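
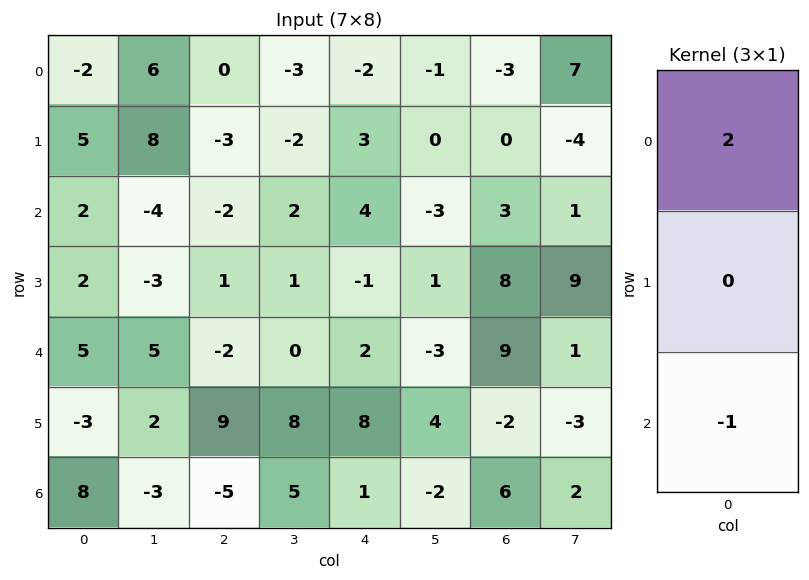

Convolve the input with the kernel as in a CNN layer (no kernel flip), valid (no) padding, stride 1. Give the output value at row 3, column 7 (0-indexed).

The receptive field on the input at this output position is [9 / 1 / -3]. Elementwise product with the kernel and sum: 9·2 + -3·-1.

21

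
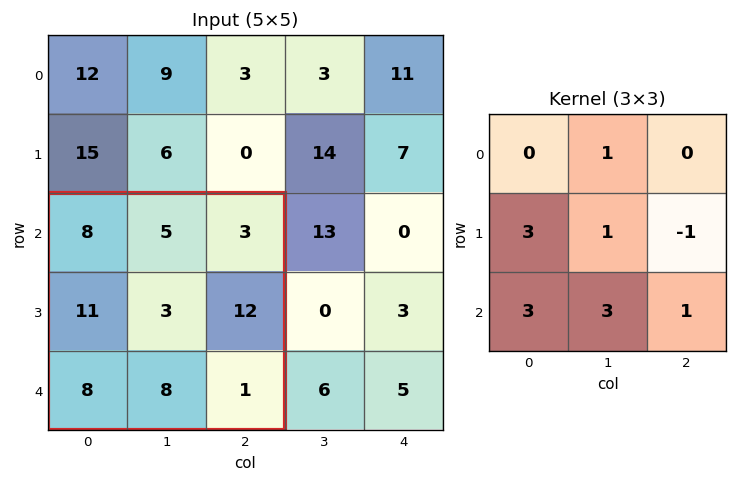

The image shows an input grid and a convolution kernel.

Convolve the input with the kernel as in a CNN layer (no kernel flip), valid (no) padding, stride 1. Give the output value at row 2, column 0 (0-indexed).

The receptive field on the input at this output position is [8 5 3 / 11 3 12 / 8 8 1]. Elementwise product with the kernel and sum: 5·1 + 11·3 + 3·1 + 12·-1 + 8·3 + 8·3 + 1·1.

78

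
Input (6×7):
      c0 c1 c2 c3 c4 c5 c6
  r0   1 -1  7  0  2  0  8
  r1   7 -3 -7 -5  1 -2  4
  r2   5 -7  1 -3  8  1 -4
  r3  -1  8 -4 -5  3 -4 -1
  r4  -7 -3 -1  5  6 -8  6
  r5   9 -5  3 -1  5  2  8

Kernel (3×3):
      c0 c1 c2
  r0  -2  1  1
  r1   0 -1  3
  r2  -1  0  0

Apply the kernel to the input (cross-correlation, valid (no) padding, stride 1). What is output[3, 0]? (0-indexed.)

The receptive field on the input at this output position is [-1 8 -4 / -7 -3 -1 / 9 -5 3]. Elementwise product with the kernel and sum: -1·-2 + 8·1 + -4·1 + -3·-1 + -1·3 + 9·-1.

-3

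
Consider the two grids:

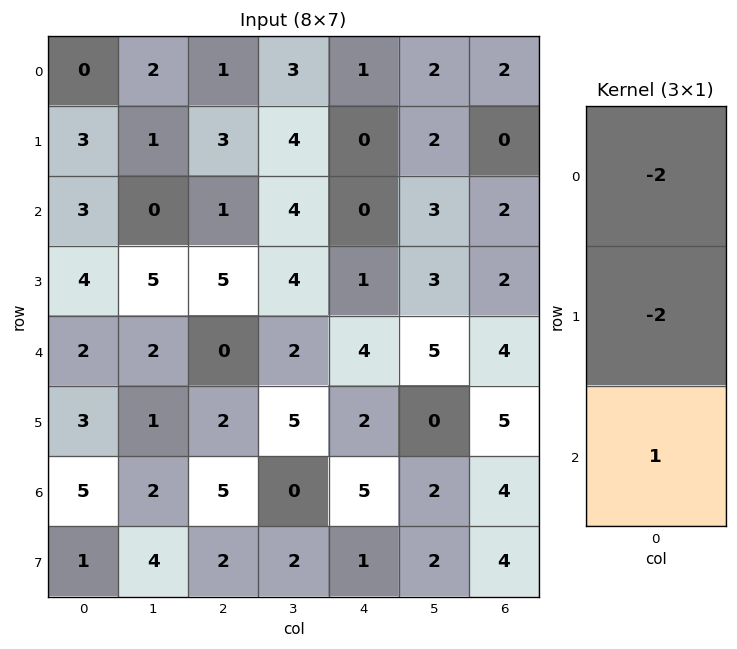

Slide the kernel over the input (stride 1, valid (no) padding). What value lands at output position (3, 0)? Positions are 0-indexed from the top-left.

The receptive field on the input at this output position is [4 / 2 / 3]. Elementwise product with the kernel and sum: 4·-2 + 2·-2 + 3·1.

-9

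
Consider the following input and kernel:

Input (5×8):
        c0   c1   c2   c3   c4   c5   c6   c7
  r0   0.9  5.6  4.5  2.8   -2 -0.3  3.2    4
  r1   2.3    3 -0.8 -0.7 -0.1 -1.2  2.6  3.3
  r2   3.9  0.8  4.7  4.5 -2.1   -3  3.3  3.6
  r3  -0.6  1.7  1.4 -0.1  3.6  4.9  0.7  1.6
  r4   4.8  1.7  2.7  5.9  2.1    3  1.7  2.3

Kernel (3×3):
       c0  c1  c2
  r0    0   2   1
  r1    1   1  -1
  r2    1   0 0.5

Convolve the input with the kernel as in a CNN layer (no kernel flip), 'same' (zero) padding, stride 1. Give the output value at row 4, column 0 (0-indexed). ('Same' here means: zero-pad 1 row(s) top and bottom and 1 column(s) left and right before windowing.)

The receptive field on the zero-padded input at this output position is [0 -0.6 1.7 / 0 4.8 1.7 / 0 0 0]. Elementwise product with the kernel and sum: -0.6·2 + 1.7·1 + 0·1 + 4.8·1 + 1.7·-1 + 0·1 + 0·0.5.

3.6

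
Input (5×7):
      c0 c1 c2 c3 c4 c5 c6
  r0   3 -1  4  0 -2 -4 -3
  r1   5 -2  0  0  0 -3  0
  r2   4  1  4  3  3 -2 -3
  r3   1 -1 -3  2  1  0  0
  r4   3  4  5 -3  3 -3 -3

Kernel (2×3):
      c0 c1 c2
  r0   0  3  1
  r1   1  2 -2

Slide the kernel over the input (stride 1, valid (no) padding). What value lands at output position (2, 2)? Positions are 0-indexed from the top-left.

The receptive field on the input at this output position is [4 3 3 / -3 2 1]. Elementwise product with the kernel and sum: 3·3 + 3·1 + -3·1 + 2·2 + 1·-2.

11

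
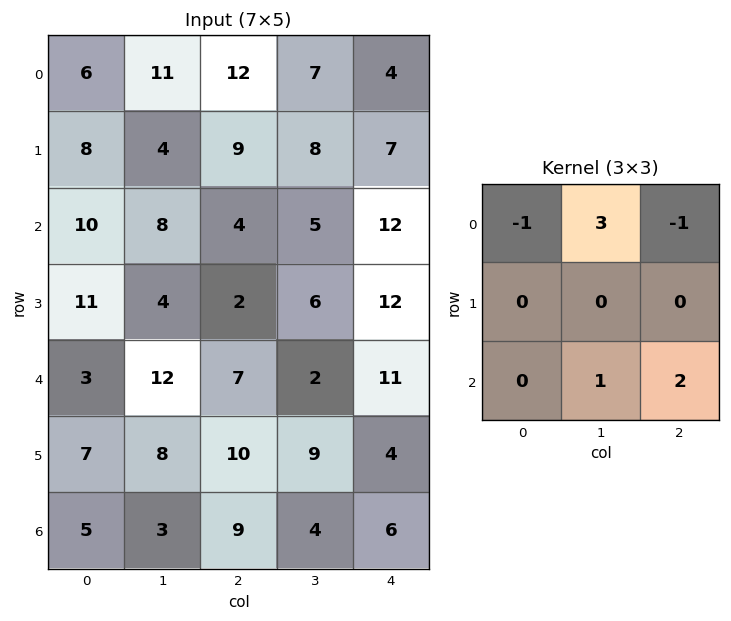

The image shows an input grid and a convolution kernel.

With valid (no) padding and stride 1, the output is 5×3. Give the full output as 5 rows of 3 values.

31 32 34
3 29 38
36 10 23
27 24 21
47 24 4

Output[0,0]: The receptive field on the input at this output position is [6 11 12 / 8 4 9 / 10 8 4]. Elementwise product with the kernel and sum: 6·-1 + 11·3 + 12·-1 + 8·1 + 4·2.
Output[0,1]: The receptive field on the input at this output position is [11 12 7 / 4 9 8 / 8 4 5]. Elementwise product with the kernel and sum: 11·-1 + 12·3 + 7·-1 + 4·1 + 5·2.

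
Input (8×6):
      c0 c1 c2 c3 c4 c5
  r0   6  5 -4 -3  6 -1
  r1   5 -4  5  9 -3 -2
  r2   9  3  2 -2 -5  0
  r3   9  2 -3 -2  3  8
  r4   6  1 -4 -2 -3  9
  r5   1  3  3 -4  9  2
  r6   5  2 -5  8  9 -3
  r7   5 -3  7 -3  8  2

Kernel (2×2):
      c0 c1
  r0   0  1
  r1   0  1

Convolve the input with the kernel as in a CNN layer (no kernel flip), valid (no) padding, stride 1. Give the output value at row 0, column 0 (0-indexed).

1

The receptive field on the input at this output position is [6 5 / 5 -4]. Elementwise product with the kernel and sum: 5·1 + -4·1.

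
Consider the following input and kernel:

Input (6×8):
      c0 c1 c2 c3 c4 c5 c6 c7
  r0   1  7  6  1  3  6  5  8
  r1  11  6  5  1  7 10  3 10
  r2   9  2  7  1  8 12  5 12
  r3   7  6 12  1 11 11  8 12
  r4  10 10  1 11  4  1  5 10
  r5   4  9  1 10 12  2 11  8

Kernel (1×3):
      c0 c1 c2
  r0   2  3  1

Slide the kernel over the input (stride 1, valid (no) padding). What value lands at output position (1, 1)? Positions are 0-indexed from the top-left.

28

The receptive field on the input at this output position is [6 5 1]. Elementwise product with the kernel and sum: 6·2 + 5·3 + 1·1.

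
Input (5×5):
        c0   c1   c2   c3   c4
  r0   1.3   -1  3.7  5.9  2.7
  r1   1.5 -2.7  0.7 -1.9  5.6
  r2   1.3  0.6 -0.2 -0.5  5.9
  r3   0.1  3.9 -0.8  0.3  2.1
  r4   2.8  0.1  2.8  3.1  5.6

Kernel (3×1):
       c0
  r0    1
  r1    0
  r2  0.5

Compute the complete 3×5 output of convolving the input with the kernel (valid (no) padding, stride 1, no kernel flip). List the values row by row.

Output[0,0]: The receptive field on the input at this output position is [1.3 / 1.5 / 1.3]. Elementwise product with the kernel and sum: 1.3·1 + 1.3·0.5.
Output[0,1]: The receptive field on the input at this output position is [-1 / -2.7 / 0.6]. Elementwise product with the kernel and sum: -1·1 + 0.6·0.5.

1.95 -0.7 3.6 5.65 5.65
1.55 -0.75 0.3 -1.75 6.65
2.7 0.65 1.2 1.05 8.7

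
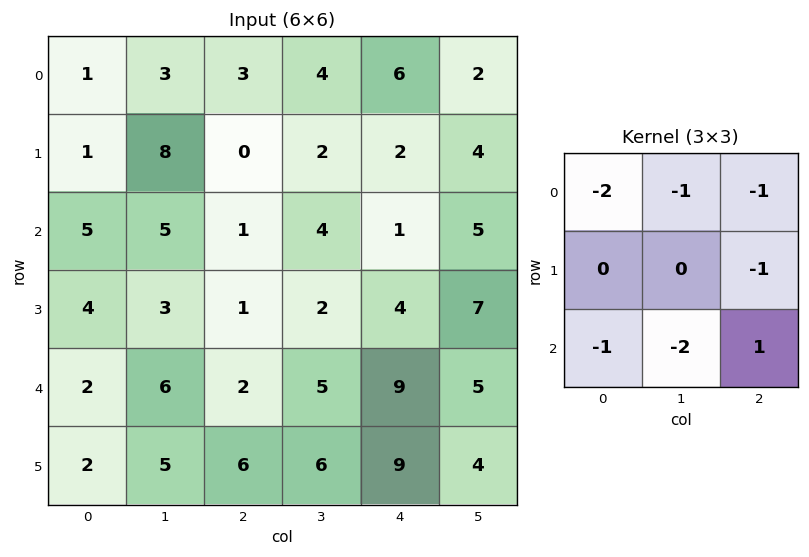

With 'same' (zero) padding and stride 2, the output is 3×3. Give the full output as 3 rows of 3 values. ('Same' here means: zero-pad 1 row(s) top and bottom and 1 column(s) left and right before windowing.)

3 -10 -4
-19 -25 -18
-12 -25 -40

Output[0,0]: The receptive field on the zero-padded input at this output position is [0 0 0 / 0 1 3 / 0 1 8]. Elementwise product with the kernel and sum: 0·-2 + 0·-1 + 0·-1 + 3·-1 + 0·-1 + 1·-2 + 8·1.
Output[0,1]: The receptive field on the zero-padded input at this output position is [0 0 0 / 3 3 4 / 8 0 2]. Elementwise product with the kernel and sum: 0·-2 + 0·-1 + 0·-1 + 4·-1 + 8·-1 + 0·-2 + 2·1.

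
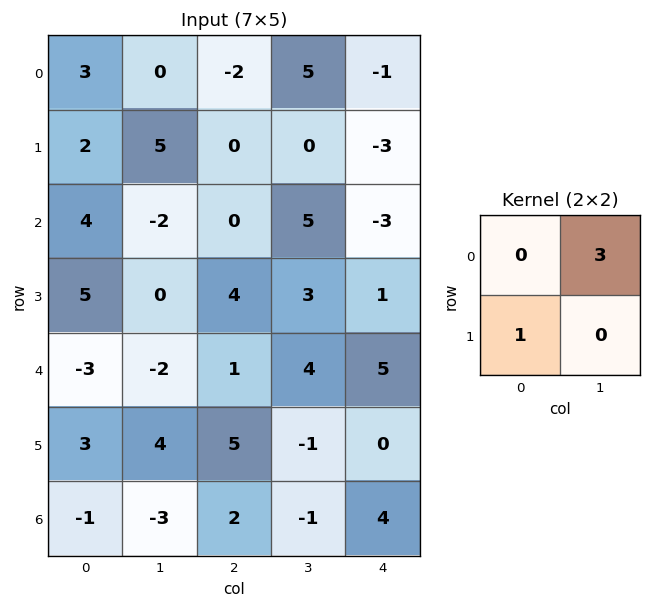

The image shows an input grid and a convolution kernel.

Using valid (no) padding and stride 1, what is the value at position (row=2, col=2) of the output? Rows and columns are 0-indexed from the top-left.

The receptive field on the input at this output position is [0 5 / 4 3]. Elementwise product with the kernel and sum: 5·3 + 4·1.

19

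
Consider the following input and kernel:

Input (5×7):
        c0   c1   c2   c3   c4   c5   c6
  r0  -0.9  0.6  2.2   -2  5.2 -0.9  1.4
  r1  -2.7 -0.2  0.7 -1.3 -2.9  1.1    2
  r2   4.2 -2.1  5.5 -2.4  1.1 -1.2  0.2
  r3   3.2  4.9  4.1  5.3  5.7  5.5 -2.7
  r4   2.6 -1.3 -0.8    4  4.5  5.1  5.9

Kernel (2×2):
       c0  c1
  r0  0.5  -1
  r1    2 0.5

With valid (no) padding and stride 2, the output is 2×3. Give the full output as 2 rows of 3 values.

-6.55 3.85 -1.75
13.05 16 15.9

Output[0,0]: The receptive field on the input at this output position is [-0.9 0.6 / -2.7 -0.2]. Elementwise product with the kernel and sum: -0.9·0.5 + 0.6·-1 + -2.7·2 + -0.2·0.5.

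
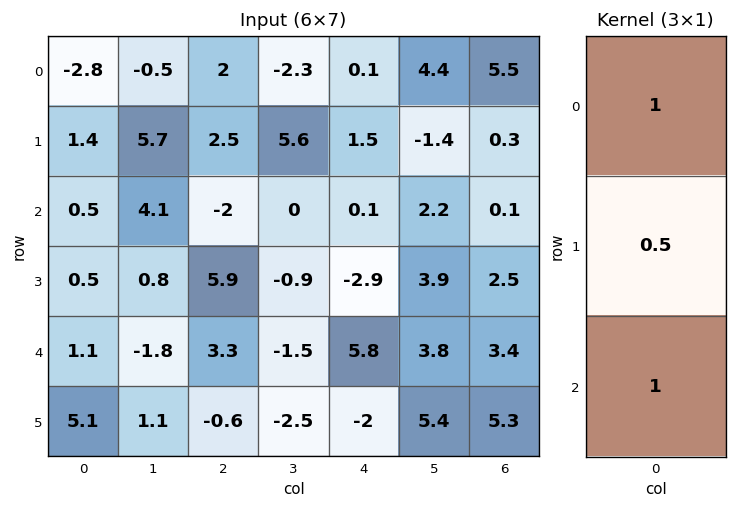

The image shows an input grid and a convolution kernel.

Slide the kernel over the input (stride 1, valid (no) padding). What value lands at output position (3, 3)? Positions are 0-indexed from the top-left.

-4.15

The receptive field on the input at this output position is [-0.9 / -1.5 / -2.5]. Elementwise product with the kernel and sum: -0.9·1 + -1.5·0.5 + -2.5·1.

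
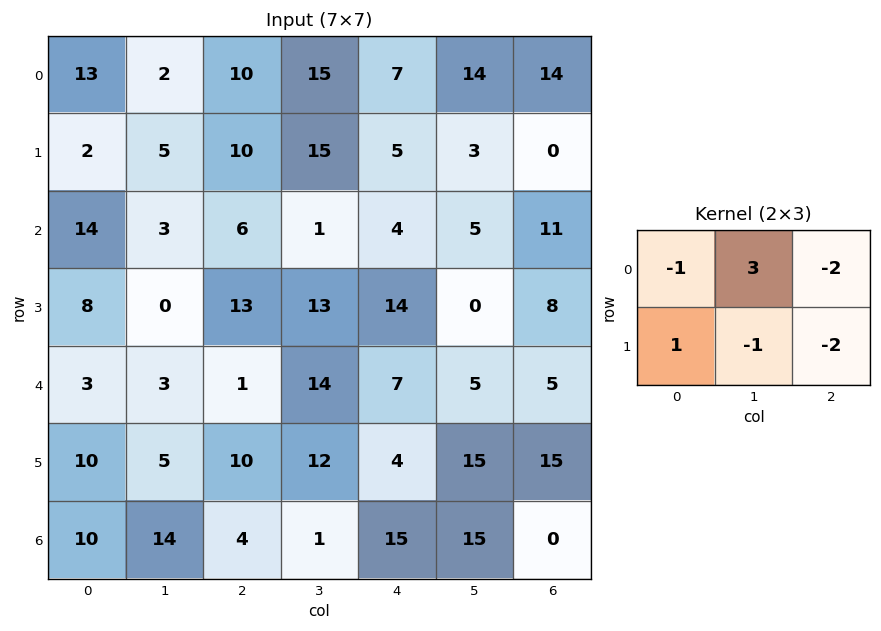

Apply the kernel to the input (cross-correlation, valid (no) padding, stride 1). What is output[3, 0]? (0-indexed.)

The receptive field on the input at this output position is [8 0 13 / 3 3 1]. Elementwise product with the kernel and sum: 8·-1 + 0·3 + 13·-2 + 3·1 + 3·-1 + 1·-2.

-36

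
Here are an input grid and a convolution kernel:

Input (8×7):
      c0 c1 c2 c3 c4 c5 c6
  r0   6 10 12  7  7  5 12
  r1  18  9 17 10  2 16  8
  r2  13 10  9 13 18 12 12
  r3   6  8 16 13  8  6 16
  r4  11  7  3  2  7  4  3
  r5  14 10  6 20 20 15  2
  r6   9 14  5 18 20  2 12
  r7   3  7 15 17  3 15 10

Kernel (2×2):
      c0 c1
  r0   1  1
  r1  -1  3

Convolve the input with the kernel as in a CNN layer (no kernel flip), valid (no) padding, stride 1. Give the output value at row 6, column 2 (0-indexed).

The receptive field on the input at this output position is [5 18 / 15 17]. Elementwise product with the kernel and sum: 5·1 + 18·1 + 15·-1 + 17·3.

59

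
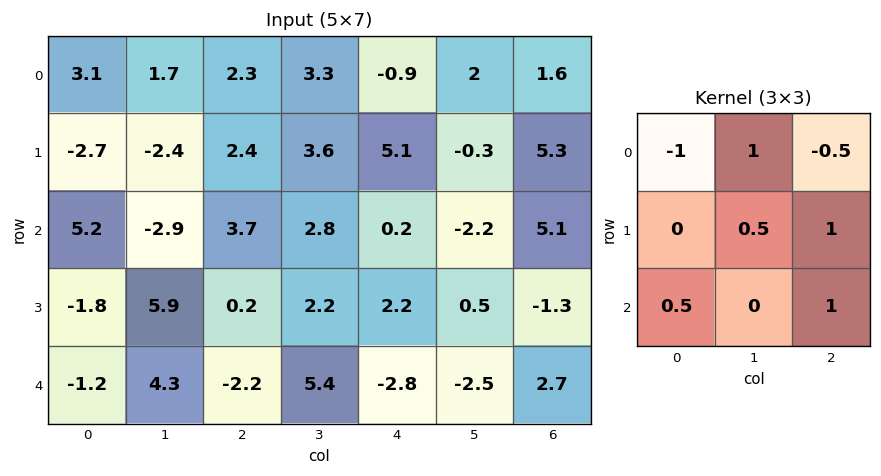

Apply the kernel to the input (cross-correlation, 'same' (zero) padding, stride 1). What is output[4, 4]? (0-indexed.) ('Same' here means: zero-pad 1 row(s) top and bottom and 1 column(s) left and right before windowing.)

The receptive field on the zero-padded input at this output position is [2.2 2.2 0.5 / 5.4 -2.8 -2.5 / 0 0 0]. Elementwise product with the kernel and sum: 2.2·-1 + 2.2·1 + 0.5·-0.5 + -2.8·0.5 + -2.5·1 + 0·0.5 + 0·1.

-4.15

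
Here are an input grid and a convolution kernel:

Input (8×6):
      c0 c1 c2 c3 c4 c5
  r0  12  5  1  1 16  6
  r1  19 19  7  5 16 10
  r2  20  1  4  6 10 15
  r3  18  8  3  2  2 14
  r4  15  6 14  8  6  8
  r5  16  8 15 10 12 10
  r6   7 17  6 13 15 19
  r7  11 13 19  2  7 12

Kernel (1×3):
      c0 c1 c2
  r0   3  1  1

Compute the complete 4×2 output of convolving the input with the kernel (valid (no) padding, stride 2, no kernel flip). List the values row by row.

Output[0,0]: The receptive field on the input at this output position is [12 5 1]. Elementwise product with the kernel and sum: 12·3 + 5·1 + 1·1.

42 20
65 28
65 56
44 46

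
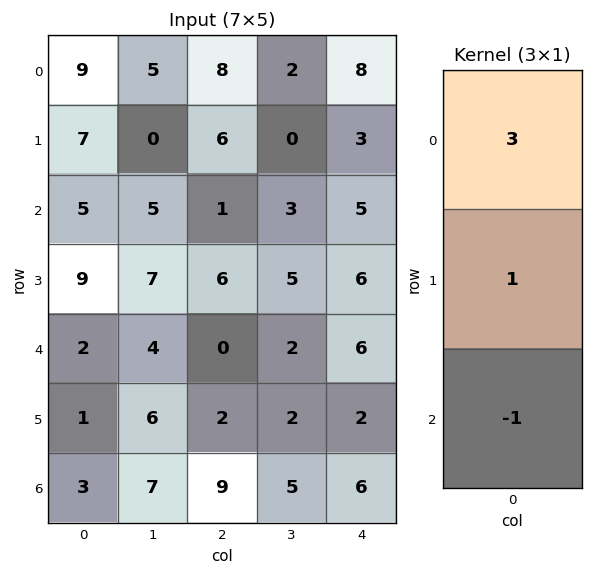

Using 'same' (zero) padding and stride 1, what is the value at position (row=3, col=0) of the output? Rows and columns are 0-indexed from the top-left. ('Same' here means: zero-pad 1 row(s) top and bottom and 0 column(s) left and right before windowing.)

The receptive field on the zero-padded input at this output position is [5 / 9 / 2]. Elementwise product with the kernel and sum: 5·3 + 9·1 + 2·-1.

22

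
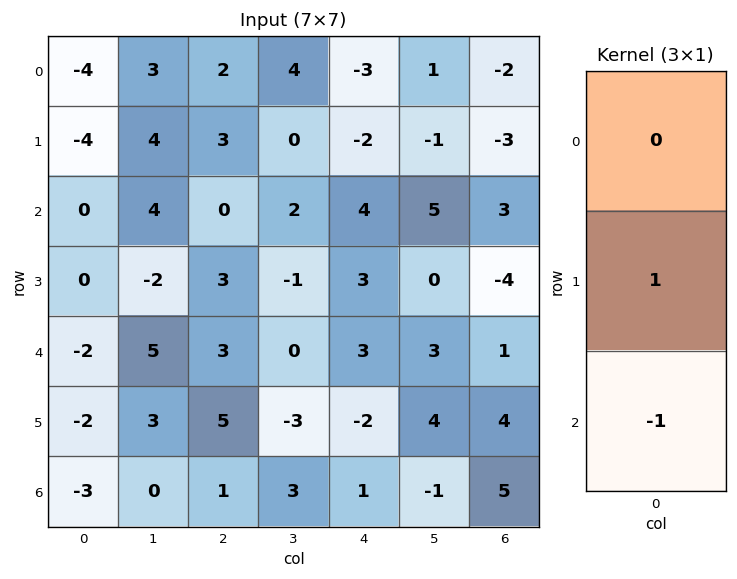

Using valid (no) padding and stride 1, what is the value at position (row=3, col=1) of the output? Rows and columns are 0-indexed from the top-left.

The receptive field on the input at this output position is [-2 / 5 / 3]. Elementwise product with the kernel and sum: 5·1 + 3·-1.

2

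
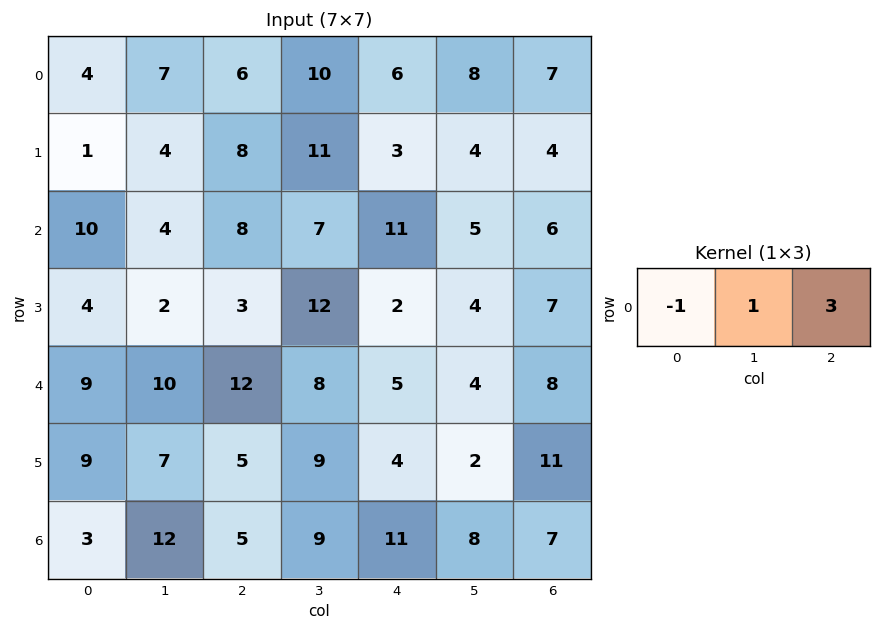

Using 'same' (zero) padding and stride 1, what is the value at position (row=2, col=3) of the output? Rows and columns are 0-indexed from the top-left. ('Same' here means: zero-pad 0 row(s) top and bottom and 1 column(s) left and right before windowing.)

The receptive field on the zero-padded input at this output position is [8 7 11]. Elementwise product with the kernel and sum: 8·-1 + 7·1 + 11·3.

32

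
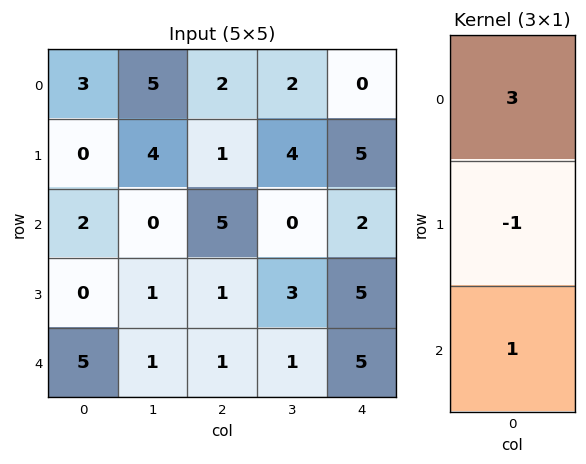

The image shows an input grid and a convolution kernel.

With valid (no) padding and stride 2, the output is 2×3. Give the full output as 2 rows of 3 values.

Output[0,0]: The receptive field on the input at this output position is [3 / 0 / 2]. Elementwise product with the kernel and sum: 3·3 + 0·-1 + 2·1.

11 10 -3
11 15 6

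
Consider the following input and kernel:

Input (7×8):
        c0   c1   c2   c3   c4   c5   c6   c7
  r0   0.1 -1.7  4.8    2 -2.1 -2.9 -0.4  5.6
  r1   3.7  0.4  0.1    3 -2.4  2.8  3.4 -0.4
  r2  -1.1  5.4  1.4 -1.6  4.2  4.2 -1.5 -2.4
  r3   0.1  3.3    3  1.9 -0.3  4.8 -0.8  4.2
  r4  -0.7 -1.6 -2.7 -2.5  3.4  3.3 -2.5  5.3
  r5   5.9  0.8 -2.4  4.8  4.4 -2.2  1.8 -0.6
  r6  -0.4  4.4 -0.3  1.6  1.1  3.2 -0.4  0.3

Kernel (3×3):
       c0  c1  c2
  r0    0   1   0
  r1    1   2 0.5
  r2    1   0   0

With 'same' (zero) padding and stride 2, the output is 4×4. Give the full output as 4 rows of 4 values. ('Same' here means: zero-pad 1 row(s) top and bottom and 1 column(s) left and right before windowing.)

-0.65 9.3 -0.65 1.9
4.2 10.8 8.4 8.2
-2.1 -4.45 10.45 -2.05
7.3 2.2 9.8 4.35

Output[0,0]: The receptive field on the zero-padded input at this output position is [0 0 0 / 0 0.1 -1.7 / 0 3.7 0.4]. Elementwise product with the kernel and sum: 0·1 + 0·1 + 0.1·2 + -1.7·0.5 + 0·1.
Output[0,1]: The receptive field on the zero-padded input at this output position is [0 0 0 / -1.7 4.8 2 / 0.4 0.1 3]. Elementwise product with the kernel and sum: 0·1 + -1.7·1 + 4.8·2 + 2·0.5 + 0.4·1.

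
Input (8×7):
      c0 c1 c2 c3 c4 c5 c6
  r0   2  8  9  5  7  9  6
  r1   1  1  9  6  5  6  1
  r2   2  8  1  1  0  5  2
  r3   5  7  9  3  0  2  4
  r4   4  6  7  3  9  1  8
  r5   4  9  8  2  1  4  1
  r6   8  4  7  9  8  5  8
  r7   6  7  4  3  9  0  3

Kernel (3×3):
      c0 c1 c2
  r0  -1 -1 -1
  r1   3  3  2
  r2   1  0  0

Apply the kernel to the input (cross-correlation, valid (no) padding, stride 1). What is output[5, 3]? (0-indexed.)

The receptive field on the input at this output position is [2 1 4 / 9 8 5 / 3 9 0]. Elementwise product with the kernel and sum: 2·-1 + 1·-1 + 4·-1 + 9·3 + 8·3 + 5·2 + 3·1.

57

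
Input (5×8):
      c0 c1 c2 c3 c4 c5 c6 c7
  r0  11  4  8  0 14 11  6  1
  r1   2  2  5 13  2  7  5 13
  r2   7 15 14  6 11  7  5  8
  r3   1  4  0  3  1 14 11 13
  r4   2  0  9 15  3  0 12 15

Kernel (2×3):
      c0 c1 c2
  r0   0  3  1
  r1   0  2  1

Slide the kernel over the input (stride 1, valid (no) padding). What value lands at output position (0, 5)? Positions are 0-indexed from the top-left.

The receptive field on the input at this output position is [11 6 1 / 7 5 13]. Elementwise product with the kernel and sum: 6·3 + 1·1 + 5·2 + 13·1.

42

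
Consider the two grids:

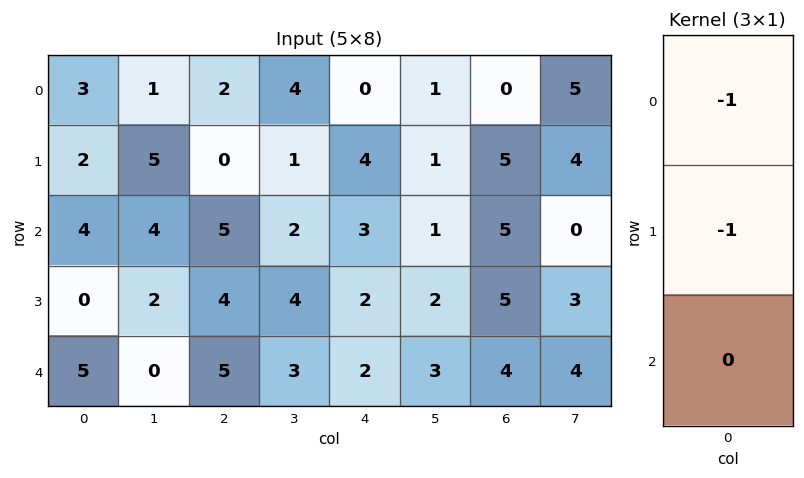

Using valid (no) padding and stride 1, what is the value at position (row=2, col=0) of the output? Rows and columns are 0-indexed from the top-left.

-4

The receptive field on the input at this output position is [4 / 0 / 5]. Elementwise product with the kernel and sum: 4·-1 + 0·-1.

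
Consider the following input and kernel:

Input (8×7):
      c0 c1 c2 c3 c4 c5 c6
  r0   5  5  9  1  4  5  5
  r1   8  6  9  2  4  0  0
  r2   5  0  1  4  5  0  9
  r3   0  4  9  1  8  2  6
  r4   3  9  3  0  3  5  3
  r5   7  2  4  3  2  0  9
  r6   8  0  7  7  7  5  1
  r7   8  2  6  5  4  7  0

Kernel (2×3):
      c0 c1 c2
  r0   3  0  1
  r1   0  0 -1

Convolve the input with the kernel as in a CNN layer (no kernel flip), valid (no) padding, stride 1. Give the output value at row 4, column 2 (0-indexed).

The receptive field on the input at this output position is [3 0 3 / 4 3 2]. Elementwise product with the kernel and sum: 3·3 + 3·1 + 2·-1.

10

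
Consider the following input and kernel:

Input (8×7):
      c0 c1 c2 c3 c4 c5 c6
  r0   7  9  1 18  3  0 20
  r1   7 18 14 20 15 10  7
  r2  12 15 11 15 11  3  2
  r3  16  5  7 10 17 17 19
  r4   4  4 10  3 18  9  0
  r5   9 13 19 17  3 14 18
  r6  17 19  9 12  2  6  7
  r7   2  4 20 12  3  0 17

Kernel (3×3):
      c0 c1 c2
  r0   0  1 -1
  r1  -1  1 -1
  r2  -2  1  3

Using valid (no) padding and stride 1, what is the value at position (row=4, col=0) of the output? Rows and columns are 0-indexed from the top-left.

-9

The receptive field on the input at this output position is [4 4 10 / 9 13 19 / 17 19 9]. Elementwise product with the kernel and sum: 4·1 + 10·-1 + 9·-1 + 13·1 + 19·-1 + 17·-2 + 19·1 + 9·3.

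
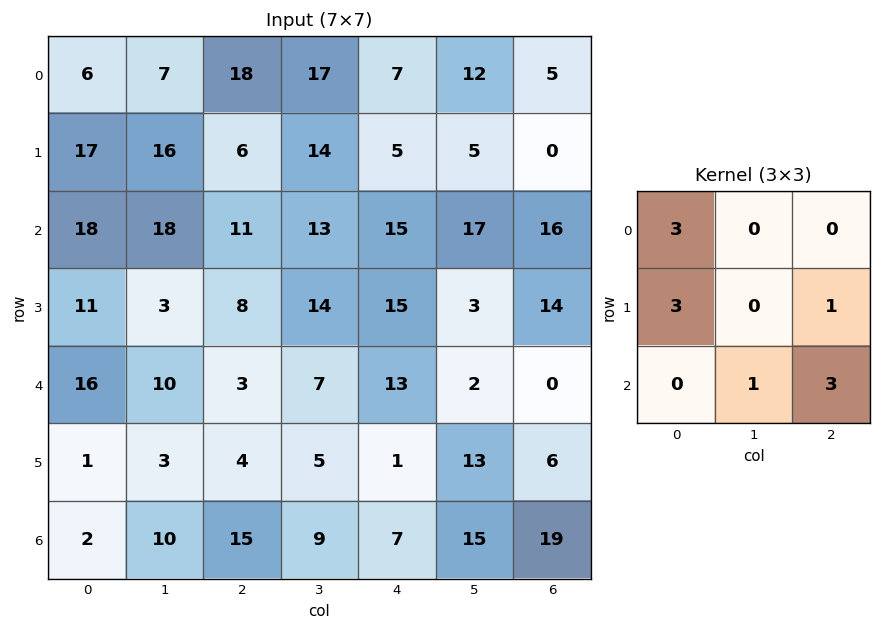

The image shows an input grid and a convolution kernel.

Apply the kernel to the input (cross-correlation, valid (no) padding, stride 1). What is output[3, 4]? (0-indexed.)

The receptive field on the input at this output position is [15 3 14 / 13 2 0 / 1 13 6]. Elementwise product with the kernel and sum: 15·3 + 13·3 + 0·1 + 13·1 + 6·3.

115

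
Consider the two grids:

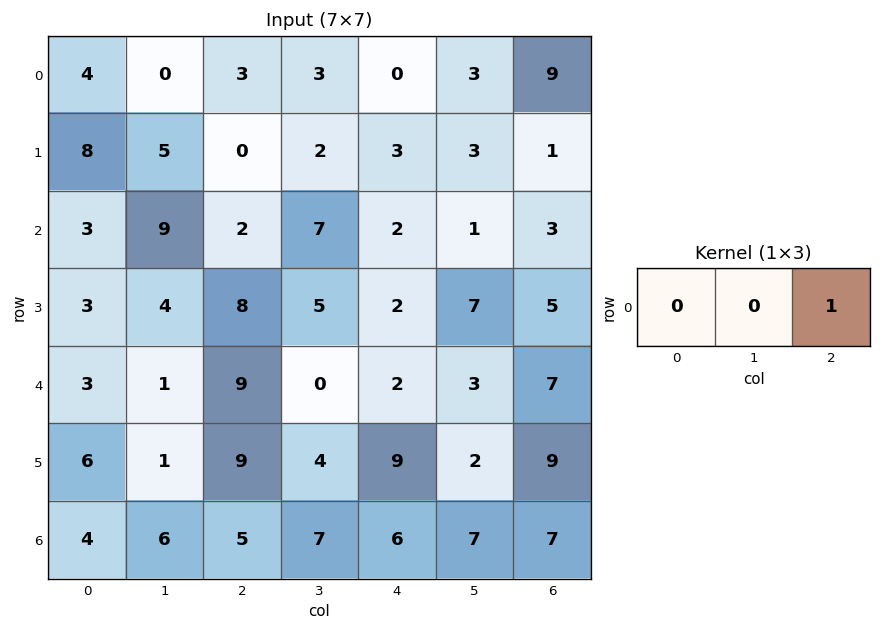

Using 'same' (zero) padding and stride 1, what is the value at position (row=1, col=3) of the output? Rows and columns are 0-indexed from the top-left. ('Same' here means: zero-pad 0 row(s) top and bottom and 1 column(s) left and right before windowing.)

The receptive field on the zero-padded input at this output position is [0 2 3]. Elementwise product with the kernel and sum: 3·1.

3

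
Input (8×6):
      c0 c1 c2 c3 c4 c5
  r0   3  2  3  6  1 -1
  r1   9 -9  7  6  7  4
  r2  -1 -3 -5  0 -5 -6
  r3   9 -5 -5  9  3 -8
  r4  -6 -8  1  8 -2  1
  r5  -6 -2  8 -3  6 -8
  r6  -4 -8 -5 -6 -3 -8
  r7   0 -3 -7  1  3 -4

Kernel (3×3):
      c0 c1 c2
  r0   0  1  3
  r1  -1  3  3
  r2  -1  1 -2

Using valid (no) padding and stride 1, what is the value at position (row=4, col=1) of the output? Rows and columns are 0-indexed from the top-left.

57

The receptive field on the input at this output position is [-8 1 8 / -2 8 -3 / -8 -5 -6]. Elementwise product with the kernel and sum: 1·1 + 8·3 + -2·-1 + 8·3 + -3·3 + -8·-1 + -5·1 + -6·-2.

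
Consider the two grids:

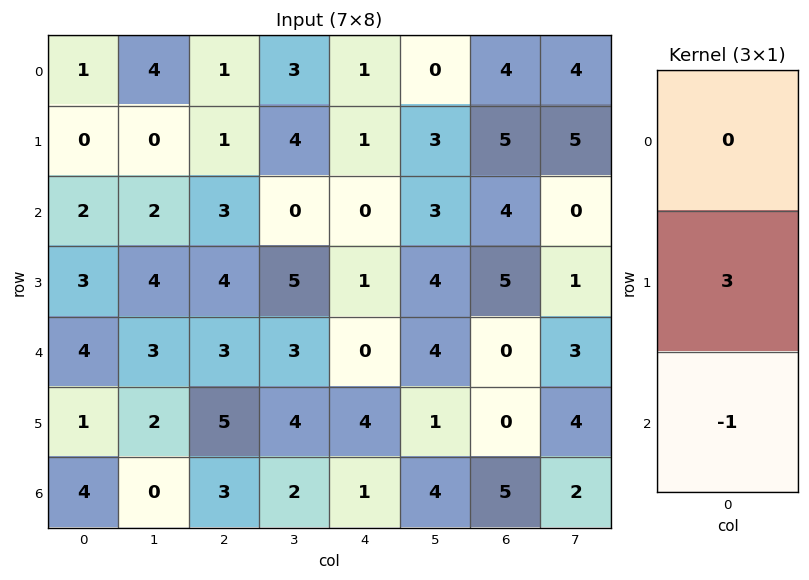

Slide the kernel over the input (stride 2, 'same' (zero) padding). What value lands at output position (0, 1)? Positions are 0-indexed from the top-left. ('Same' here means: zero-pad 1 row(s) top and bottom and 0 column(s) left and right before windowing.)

2

The receptive field on the zero-padded input at this output position is [0 / 1 / 1]. Elementwise product with the kernel and sum: 1·3 + 1·-1.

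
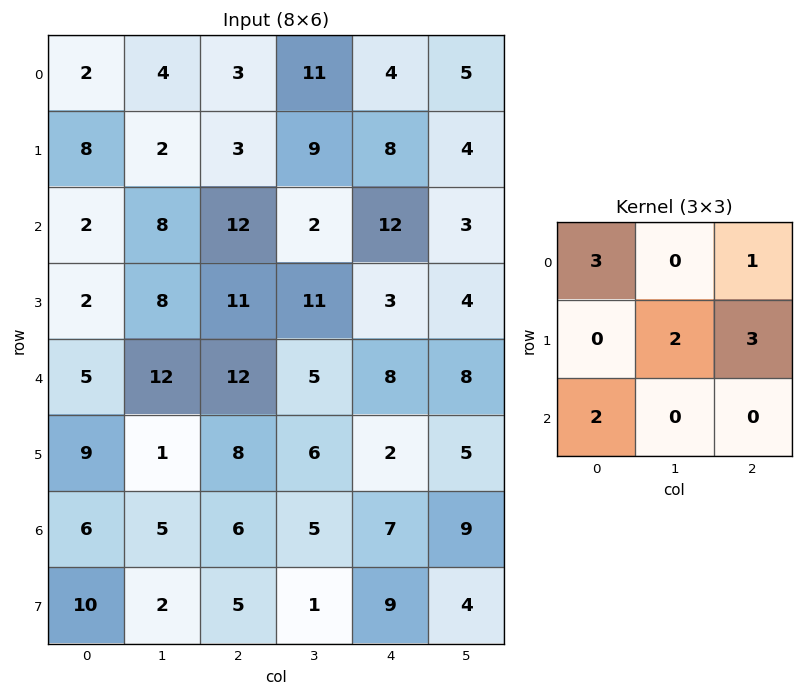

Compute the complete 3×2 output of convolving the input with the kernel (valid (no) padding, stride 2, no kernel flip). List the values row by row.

Output[0,0]: The receptive field on the input at this output position is [2 4 3 / 8 2 3 / 2 8 12]. Elementwise product with the kernel and sum: 2·3 + 3·1 + 2·2 + 3·3 + 2·2.

26 79
77 103
65 74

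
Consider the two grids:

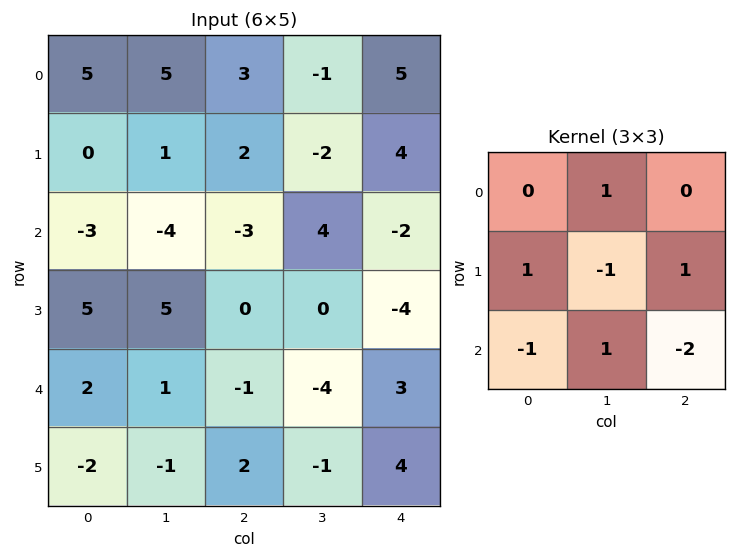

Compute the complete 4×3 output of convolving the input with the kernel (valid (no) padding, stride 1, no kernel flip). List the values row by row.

11 -7 18
-1 0 -3
-3 8 -9
2 3 -5

Output[0,0]: The receptive field on the input at this output position is [5 5 3 / 0 1 2 / -3 -4 -3]. Elementwise product with the kernel and sum: 5·1 + 0·1 + 1·-1 + 2·1 + -3·-1 + -4·1 + -3·-2.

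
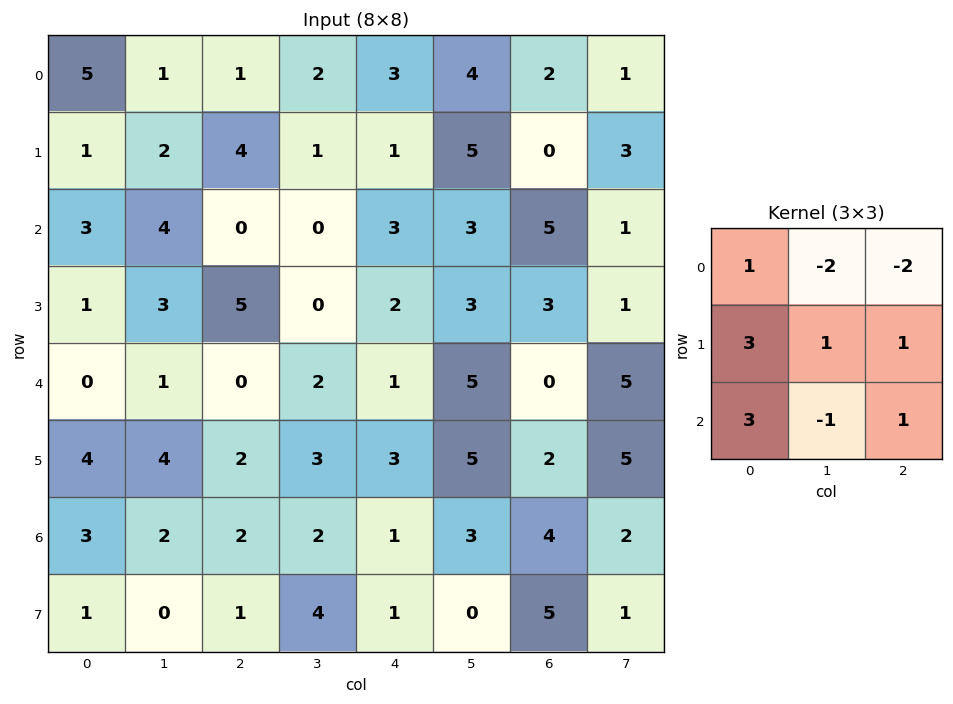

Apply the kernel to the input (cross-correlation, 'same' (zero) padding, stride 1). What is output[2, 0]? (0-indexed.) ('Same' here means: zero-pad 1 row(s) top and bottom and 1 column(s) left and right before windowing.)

3

The receptive field on the zero-padded input at this output position is [0 1 2 / 0 3 4 / 0 1 3]. Elementwise product with the kernel and sum: 0·1 + 1·-2 + 2·-2 + 0·3 + 3·1 + 4·1 + 0·3 + 1·-1 + 3·1.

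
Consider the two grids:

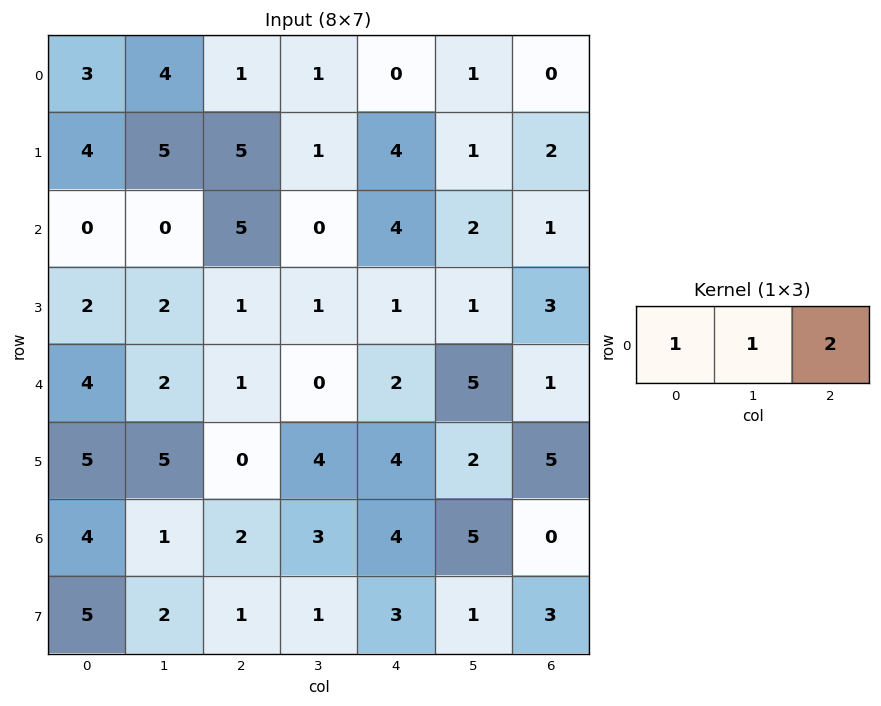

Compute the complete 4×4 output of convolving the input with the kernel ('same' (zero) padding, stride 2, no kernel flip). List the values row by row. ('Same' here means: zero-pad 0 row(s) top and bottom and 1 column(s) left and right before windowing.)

11 7 3 1
0 5 8 3
8 3 12 6
6 9 17 5

Output[0,0]: The receptive field on the zero-padded input at this output position is [0 3 4]. Elementwise product with the kernel and sum: 0·1 + 3·1 + 4·2.
Output[0,1]: The receptive field on the zero-padded input at this output position is [4 1 1]. Elementwise product with the kernel and sum: 4·1 + 1·1 + 1·2.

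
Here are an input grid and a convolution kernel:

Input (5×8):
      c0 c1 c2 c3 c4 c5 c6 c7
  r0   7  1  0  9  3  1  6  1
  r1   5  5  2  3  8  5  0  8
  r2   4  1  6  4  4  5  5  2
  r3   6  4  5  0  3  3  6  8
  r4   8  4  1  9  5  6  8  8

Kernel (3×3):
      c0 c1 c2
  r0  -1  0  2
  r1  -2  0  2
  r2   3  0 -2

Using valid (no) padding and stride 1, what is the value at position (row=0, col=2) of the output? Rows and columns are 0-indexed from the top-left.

28

The receptive field on the input at this output position is [0 9 3 / 2 3 8 / 6 4 4]. Elementwise product with the kernel and sum: 0·-1 + 3·2 + 2·-2 + 8·2 + 6·3 + 4·-2.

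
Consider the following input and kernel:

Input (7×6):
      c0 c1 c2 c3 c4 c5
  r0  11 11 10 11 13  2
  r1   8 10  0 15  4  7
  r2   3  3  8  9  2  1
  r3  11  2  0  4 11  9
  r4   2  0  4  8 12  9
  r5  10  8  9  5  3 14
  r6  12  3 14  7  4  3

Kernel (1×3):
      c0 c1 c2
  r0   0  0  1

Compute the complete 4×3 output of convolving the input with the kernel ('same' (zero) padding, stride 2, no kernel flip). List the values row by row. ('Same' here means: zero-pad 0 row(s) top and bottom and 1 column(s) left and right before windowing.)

11 11 2
3 9 1
0 8 9
3 7 3

Output[0,0]: The receptive field on the zero-padded input at this output position is [0 11 11]. Elementwise product with the kernel and sum: 11·1.
Output[0,1]: The receptive field on the zero-padded input at this output position is [11 10 11]. Elementwise product with the kernel and sum: 11·1.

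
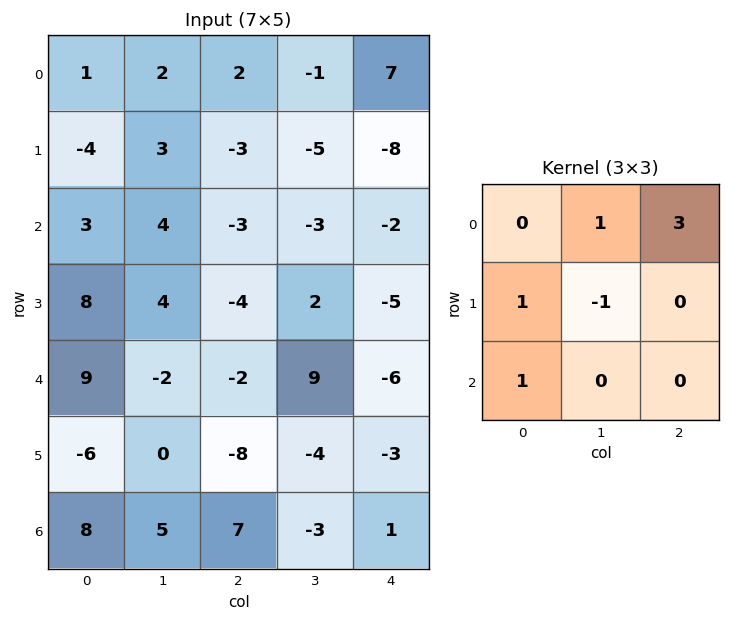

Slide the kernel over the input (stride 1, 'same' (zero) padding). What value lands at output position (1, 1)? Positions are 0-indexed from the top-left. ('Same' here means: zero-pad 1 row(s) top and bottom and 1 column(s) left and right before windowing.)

4

The receptive field on the zero-padded input at this output position is [1 2 2 / -4 3 -3 / 3 4 -3]. Elementwise product with the kernel and sum: 2·1 + 2·3 + -4·1 + 3·-1 + 3·1.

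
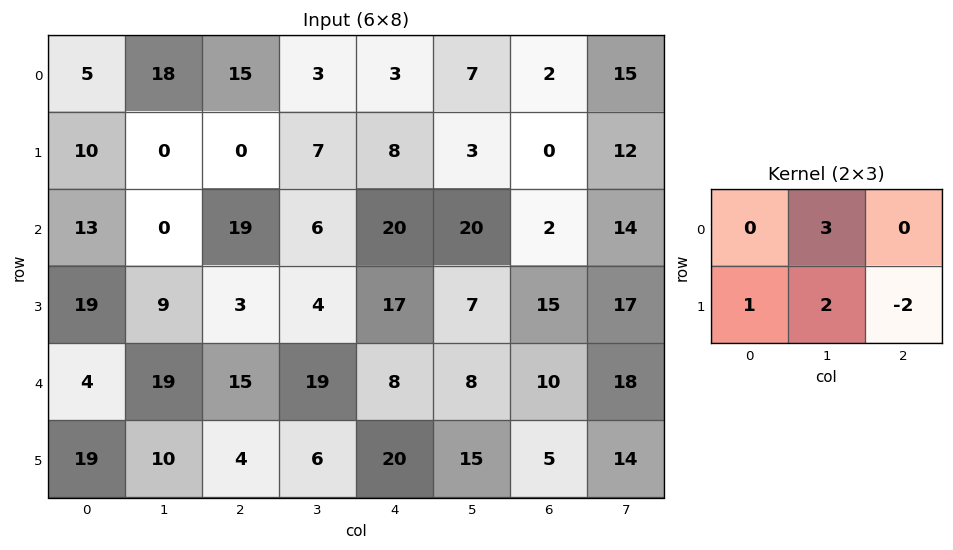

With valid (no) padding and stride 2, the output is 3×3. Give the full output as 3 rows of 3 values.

Output[0,0]: The receptive field on the input at this output position is [5 18 15 / 10 0 0]. Elementwise product with the kernel and sum: 18·3 + 10·1 + 0·2 + 0·-2.
Output[0,1]: The receptive field on the input at this output position is [15 3 3 / 0 7 8]. Elementwise product with the kernel and sum: 3·3 + 0·1 + 7·2 + 8·-2.

64 7 35
31 -5 61
88 33 64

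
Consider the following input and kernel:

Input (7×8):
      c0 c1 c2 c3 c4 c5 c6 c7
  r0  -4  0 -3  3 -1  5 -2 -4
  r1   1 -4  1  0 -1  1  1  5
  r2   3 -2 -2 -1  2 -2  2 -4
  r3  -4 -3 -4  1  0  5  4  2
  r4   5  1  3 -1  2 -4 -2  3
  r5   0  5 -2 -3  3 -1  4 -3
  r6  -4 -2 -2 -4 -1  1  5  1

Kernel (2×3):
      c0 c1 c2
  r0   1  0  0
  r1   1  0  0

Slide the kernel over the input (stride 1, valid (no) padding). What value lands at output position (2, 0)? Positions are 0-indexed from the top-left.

The receptive field on the input at this output position is [3 -2 -2 / -4 -3 -4]. Elementwise product with the kernel and sum: 3·1 + -4·1.

-1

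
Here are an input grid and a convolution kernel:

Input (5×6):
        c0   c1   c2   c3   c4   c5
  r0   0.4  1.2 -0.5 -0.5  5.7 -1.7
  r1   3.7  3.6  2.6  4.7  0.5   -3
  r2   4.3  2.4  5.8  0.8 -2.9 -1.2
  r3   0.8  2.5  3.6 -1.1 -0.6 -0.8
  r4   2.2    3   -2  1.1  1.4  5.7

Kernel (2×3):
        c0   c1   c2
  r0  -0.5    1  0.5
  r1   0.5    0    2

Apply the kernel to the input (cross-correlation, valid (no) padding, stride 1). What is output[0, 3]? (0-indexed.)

The receptive field on the input at this output position is [-0.5 5.7 -1.7 / 4.7 0.5 -3]. Elementwise product with the kernel and sum: -0.5·-0.5 + 5.7·1 + -1.7·0.5 + 4.7·0.5 + -3·2.

1.45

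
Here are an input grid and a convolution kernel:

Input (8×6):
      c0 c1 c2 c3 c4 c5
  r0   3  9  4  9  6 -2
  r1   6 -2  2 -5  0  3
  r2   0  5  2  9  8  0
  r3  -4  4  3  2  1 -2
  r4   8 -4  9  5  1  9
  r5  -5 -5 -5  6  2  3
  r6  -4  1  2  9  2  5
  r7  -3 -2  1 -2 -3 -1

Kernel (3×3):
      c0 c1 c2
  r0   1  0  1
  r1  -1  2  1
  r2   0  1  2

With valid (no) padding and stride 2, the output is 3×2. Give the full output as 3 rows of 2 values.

Output[0,0]: The receptive field on the input at this output position is [3 9 4 / 6 -2 2 / 0 5 2]. Elementwise product with the kernel and sum: 3·1 + 4·1 + 6·-1 + -2·2 + 2·1 + 5·1 + 2·2.
Output[0,1]: The receptive field on the input at this output position is [4 9 6 / 2 -5 0 / 2 9 8]. Elementwise product with the kernel and sum: 4·1 + 6·1 + 2·-1 + -5·2 + 0·1 + 9·1 + 8·2.

8 23
31 19
12 42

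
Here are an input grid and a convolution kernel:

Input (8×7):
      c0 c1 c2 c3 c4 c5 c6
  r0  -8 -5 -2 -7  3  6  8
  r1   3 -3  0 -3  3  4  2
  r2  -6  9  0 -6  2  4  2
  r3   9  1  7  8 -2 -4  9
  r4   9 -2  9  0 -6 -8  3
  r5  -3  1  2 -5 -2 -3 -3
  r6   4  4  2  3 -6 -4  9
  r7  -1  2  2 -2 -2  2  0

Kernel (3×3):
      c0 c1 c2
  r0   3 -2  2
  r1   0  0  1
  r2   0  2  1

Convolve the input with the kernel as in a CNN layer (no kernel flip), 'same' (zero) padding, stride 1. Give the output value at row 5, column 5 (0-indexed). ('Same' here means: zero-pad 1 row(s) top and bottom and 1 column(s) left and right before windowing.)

The receptive field on the zero-padded input at this output position is [-6 -8 3 / -2 -3 -3 / -6 -4 9]. Elementwise product with the kernel and sum: -6·3 + -8·-2 + 3·2 + -3·1 + -4·2 + 9·1.

2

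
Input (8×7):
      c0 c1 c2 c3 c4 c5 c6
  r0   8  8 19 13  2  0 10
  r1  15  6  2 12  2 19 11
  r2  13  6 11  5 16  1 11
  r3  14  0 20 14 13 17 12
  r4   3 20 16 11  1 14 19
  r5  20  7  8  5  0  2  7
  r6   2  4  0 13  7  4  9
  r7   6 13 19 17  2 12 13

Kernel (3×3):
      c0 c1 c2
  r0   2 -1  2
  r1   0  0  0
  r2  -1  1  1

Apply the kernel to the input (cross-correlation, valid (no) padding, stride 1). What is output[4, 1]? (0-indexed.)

The receptive field on the input at this output position is [20 16 11 / 7 8 5 / 4 0 13]. Elementwise product with the kernel and sum: 20·2 + 16·-1 + 11·2 + 4·-1 + 0·1 + 13·1.

55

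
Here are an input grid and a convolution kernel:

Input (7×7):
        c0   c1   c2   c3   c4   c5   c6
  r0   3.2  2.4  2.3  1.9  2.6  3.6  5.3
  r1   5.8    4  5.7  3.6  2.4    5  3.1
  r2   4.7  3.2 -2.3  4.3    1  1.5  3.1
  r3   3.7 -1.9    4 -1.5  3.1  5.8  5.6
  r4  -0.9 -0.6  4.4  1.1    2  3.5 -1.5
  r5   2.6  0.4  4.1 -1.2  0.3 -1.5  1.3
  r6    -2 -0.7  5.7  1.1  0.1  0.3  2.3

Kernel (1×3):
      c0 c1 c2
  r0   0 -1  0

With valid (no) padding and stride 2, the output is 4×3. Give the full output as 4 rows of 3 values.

-2.4 -1.9 -3.6
-3.2 -4.3 -1.5
0.6 -1.1 -3.5
0.7 -1.1 -0.3

Output[0,0]: The receptive field on the input at this output position is [3.2 2.4 2.3]. Elementwise product with the kernel and sum: 2.4·-1.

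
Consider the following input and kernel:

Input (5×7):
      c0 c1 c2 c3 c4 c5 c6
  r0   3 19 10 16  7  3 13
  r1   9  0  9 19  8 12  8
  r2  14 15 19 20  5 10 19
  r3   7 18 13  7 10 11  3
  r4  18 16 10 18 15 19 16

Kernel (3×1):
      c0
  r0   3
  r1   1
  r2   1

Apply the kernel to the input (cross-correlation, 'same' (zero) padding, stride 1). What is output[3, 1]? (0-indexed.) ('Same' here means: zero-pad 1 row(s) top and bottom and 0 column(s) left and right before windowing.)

79

The receptive field on the zero-padded input at this output position is [15 / 18 / 16]. Elementwise product with the kernel and sum: 15·3 + 18·1 + 16·1.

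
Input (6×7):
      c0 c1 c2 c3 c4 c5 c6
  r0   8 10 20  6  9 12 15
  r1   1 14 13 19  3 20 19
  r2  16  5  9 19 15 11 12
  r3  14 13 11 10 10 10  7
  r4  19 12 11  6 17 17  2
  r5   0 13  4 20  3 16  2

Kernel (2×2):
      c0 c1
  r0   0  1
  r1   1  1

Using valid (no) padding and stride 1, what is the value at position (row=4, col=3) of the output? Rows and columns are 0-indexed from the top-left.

The receptive field on the input at this output position is [6 17 / 20 3]. Elementwise product with the kernel and sum: 17·1 + 20·1 + 3·1.

40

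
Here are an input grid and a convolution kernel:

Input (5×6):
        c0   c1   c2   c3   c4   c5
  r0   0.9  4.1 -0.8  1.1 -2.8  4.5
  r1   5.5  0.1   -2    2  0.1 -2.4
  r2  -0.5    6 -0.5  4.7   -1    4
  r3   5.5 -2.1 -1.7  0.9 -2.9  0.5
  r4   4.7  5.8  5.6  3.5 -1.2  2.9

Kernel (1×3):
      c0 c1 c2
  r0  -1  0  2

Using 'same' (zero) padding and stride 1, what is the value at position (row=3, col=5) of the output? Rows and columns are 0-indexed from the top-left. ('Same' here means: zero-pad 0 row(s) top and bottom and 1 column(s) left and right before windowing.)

2.9

The receptive field on the zero-padded input at this output position is [-2.9 0.5 0]. Elementwise product with the kernel and sum: -2.9·-1 + 0·2.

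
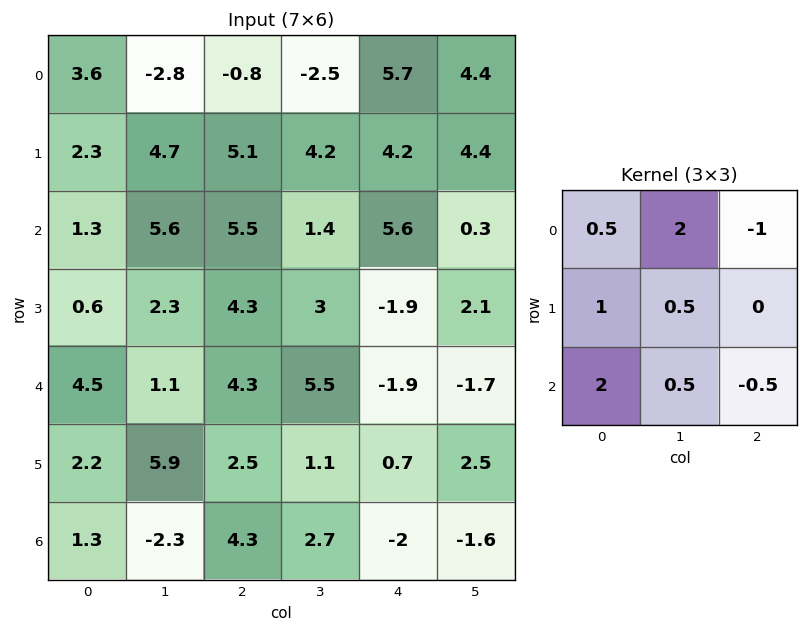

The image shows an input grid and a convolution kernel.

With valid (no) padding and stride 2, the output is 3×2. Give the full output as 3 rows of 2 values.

4.3 5
15.5 18.05
4.6 29.05

Output[0,0]: The receptive field on the input at this output position is [3.6 -2.8 -0.8 / 2.3 4.7 5.1 / 1.3 5.6 5.5]. Elementwise product with the kernel and sum: 3.6·0.5 + -2.8·2 + -0.8·-1 + 2.3·1 + 4.7·0.5 + 1.3·2 + 5.6·0.5 + 5.5·-0.5.
Output[0,1]: The receptive field on the input at this output position is [-0.8 -2.5 5.7 / 5.1 4.2 4.2 / 5.5 1.4 5.6]. Elementwise product with the kernel and sum: -0.8·0.5 + -2.5·2 + 5.7·-1 + 5.1·1 + 4.2·0.5 + 5.5·2 + 1.4·0.5 + 5.6·-0.5.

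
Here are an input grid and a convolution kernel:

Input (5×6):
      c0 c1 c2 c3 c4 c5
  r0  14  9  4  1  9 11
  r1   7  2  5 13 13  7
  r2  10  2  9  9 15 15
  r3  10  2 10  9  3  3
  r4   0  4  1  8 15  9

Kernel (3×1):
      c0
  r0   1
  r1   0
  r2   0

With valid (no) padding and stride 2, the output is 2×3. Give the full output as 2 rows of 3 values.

14 4 9
10 9 15

Output[0,0]: The receptive field on the input at this output position is [14 / 7 / 10]. Elementwise product with the kernel and sum: 14·1.
Output[0,1]: The receptive field on the input at this output position is [4 / 5 / 9]. Elementwise product with the kernel and sum: 4·1.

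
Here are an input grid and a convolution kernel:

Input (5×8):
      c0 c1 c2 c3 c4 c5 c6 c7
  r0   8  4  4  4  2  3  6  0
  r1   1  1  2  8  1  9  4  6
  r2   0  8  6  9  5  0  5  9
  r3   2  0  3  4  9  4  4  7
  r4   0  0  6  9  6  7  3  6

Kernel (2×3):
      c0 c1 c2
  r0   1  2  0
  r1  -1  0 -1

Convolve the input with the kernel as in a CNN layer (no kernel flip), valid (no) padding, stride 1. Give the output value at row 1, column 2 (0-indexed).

The receptive field on the input at this output position is [2 8 1 / 6 9 5]. Elementwise product with the kernel and sum: 2·1 + 8·2 + 6·-1 + 5·-1.

7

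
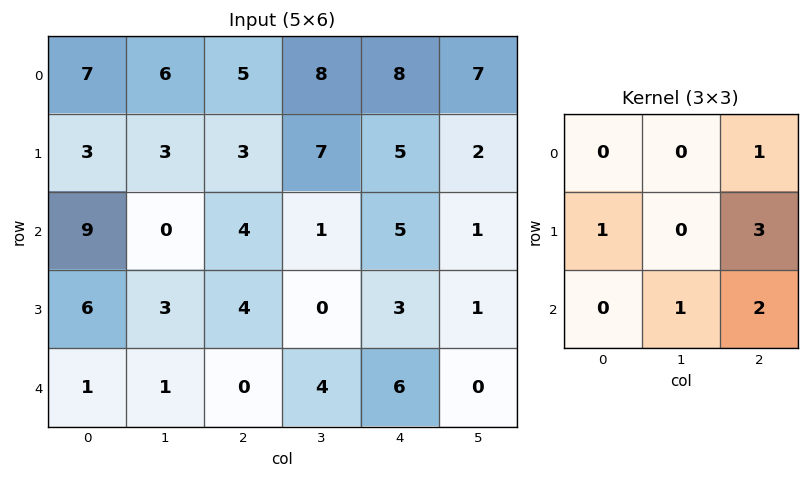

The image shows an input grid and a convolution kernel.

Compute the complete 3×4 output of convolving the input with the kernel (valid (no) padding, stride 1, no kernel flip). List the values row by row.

Output[0,0]: The receptive field on the input at this output position is [7 6 5 / 3 3 3 / 9 0 4]. Elementwise product with the kernel and sum: 5·1 + 3·1 + 3·3 + 0·1 + 4·2.
Output[0,1]: The receptive field on the input at this output position is [6 5 8 / 3 3 7 / 0 4 1]. Elementwise product with the kernel and sum: 8·1 + 3·1 + 7·3 + 4·1 + 1·2.

25 38 37 27
35 14 30 11
23 12 34 10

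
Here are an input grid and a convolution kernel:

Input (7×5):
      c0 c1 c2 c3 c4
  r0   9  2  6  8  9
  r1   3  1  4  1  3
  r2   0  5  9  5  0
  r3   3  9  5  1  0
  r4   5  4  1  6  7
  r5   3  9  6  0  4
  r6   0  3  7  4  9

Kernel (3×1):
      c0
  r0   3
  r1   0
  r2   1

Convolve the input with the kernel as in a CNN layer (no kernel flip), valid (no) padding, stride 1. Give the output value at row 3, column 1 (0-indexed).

36

The receptive field on the input at this output position is [9 / 4 / 9]. Elementwise product with the kernel and sum: 9·3 + 9·1.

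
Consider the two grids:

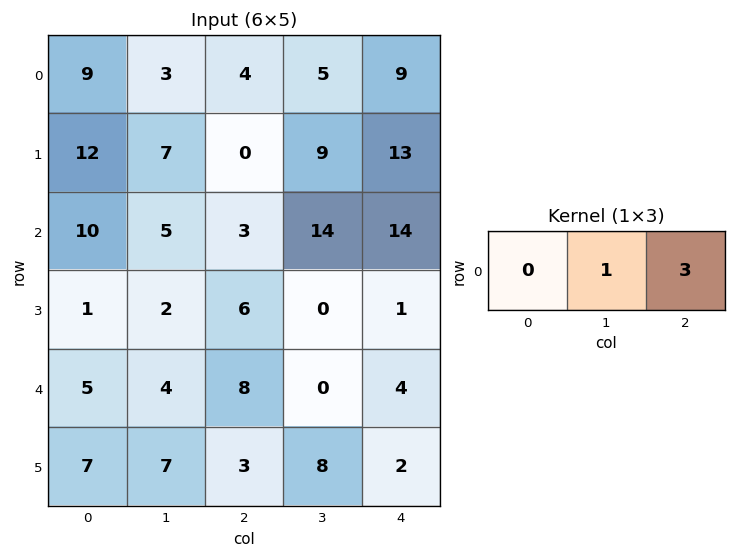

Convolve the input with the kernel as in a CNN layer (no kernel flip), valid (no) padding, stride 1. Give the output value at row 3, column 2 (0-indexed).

The receptive field on the input at this output position is [6 0 1]. Elementwise product with the kernel and sum: 0·1 + 1·3.

3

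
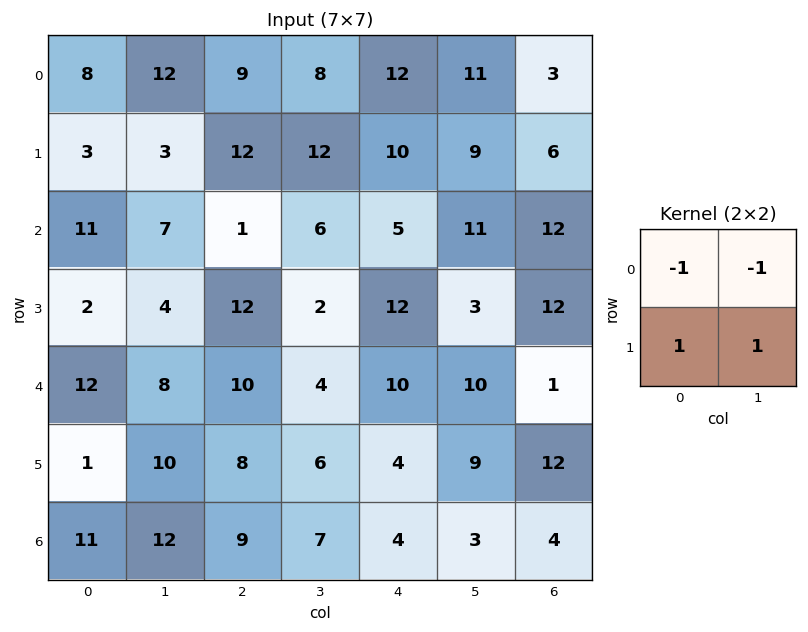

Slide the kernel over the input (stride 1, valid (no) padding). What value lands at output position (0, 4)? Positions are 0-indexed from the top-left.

-4

The receptive field on the input at this output position is [12 11 / 10 9]. Elementwise product with the kernel and sum: 12·-1 + 11·-1 + 10·1 + 9·1.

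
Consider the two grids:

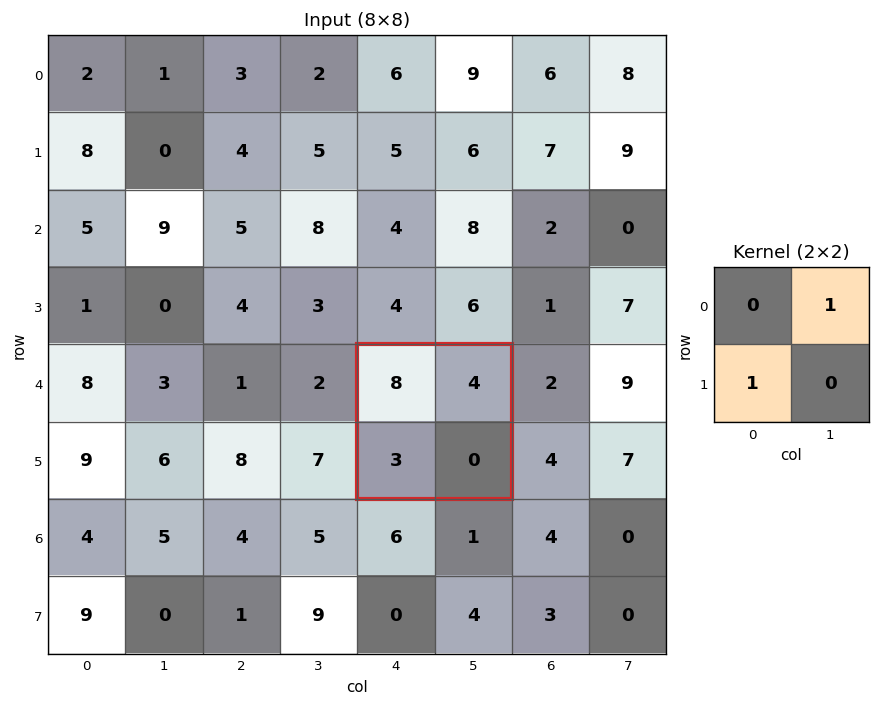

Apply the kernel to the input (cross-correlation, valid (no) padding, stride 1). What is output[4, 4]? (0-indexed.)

The receptive field on the input at this output position is [8 4 / 3 0]. Elementwise product with the kernel and sum: 4·1 + 3·1.

7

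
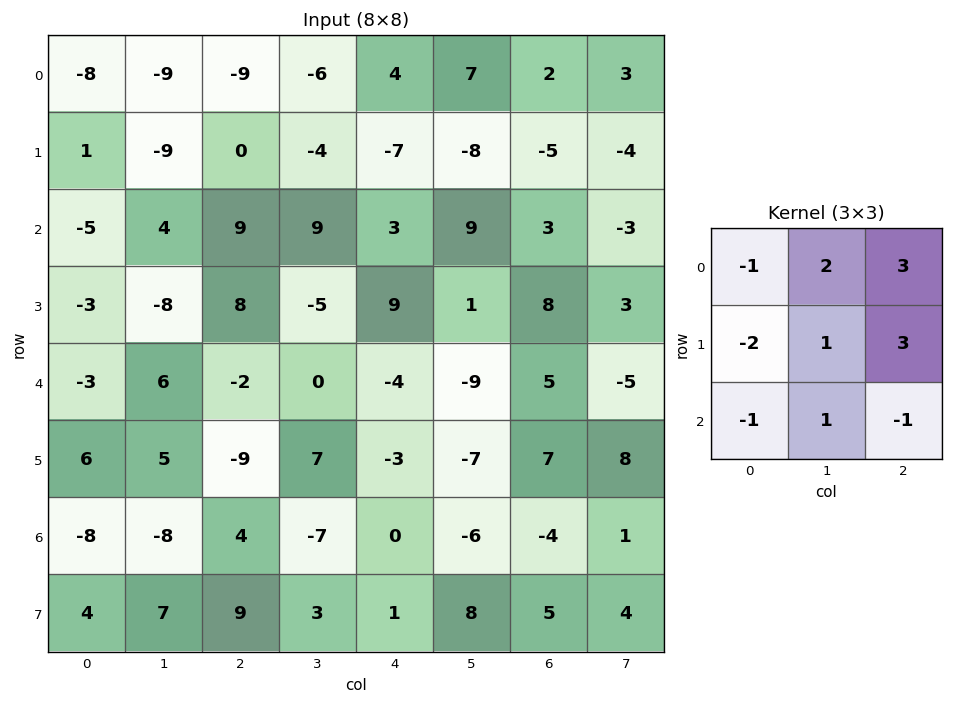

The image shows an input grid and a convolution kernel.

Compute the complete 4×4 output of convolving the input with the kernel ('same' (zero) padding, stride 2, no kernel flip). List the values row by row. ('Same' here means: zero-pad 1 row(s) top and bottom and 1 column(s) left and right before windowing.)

-25 4 42 4
-13 46 -9 -34
-14 -26 -8 38
-8 -4 -48 49

Output[0,0]: The receptive field on the zero-padded input at this output position is [0 0 0 / 0 -8 -9 / 0 1 -9]. Elementwise product with the kernel and sum: 0·-1 + 0·2 + 0·3 + 0·-2 + -8·1 + -9·3 + 0·-1 + 1·1 + -9·-1.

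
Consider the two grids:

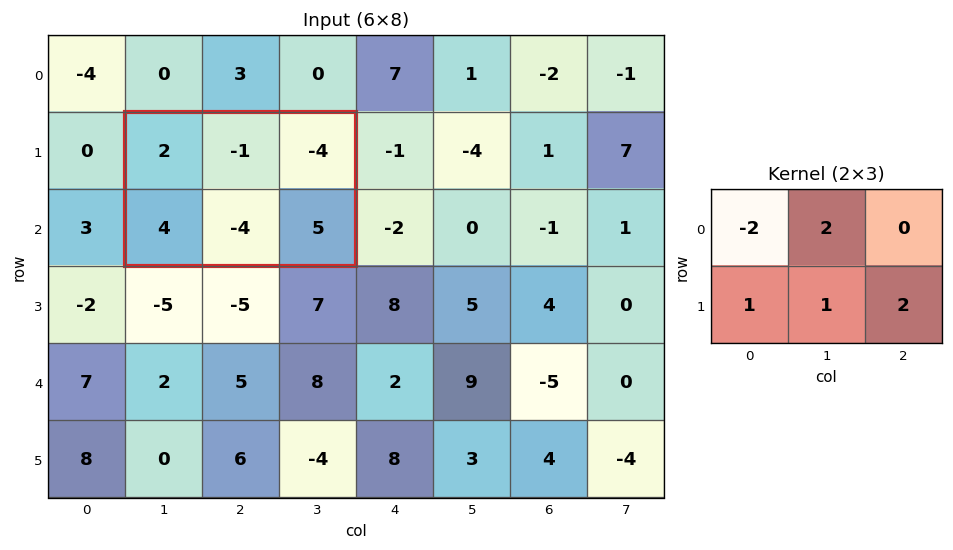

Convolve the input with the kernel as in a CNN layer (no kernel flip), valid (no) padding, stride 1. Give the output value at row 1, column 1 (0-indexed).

4

The receptive field on the input at this output position is [2 -1 -4 / 4 -4 5]. Elementwise product with the kernel and sum: 2·-2 + -1·2 + 4·1 + -4·1 + 5·2.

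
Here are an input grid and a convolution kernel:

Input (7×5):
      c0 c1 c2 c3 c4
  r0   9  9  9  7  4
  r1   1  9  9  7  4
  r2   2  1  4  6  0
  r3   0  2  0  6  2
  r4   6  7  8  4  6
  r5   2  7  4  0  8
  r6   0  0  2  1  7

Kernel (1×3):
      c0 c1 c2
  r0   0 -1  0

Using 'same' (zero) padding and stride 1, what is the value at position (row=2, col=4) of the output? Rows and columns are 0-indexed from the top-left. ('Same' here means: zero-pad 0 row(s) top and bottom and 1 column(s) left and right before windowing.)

0

The receptive field on the zero-padded input at this output position is [6 0 0]. Elementwise product with the kernel and sum: 0·-1.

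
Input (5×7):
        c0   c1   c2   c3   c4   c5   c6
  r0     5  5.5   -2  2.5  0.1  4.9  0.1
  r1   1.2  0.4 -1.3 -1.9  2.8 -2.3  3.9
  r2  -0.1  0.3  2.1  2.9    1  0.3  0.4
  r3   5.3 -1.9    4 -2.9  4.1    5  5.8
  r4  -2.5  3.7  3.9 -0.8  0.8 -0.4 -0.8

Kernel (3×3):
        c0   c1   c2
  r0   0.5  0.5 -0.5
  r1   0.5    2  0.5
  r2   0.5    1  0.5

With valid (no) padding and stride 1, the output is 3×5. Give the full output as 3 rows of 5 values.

Output[0,0]: The receptive field on the input at this output position is [5 5.5 -2 / 1.2 0.4 -1.3 / -0.1 0.3 2.1]. Elementwise product with the kernel and sum: 5·0.5 + 5.5·0.5 + -2·-0.5 + 1.2·0.5 + 0.4·2 + -1.3·0.5 + -0.1·0.5 + 0.3·1 + 2.1·0.5.
Output[0,1]: The receptive field on the input at this output position is [5.5 -2 2.5 / 0.4 -1.3 -1.9 / 0.3 2.1 2.9]. Elementwise product with the kernel and sum: 5.5·0.5 + -2·0.5 + 2.5·-0.5 + 0.4·0.5 + -1.3·2 + -1.9·0.5 + 0.3·0.5 + 2.1·1 + 2.9·0.5.

8.3 0.85 1.6 4.95 2.2
5.8 7.9 5.5 10.35 9.55
4.3 10.7 1.8 11.25 15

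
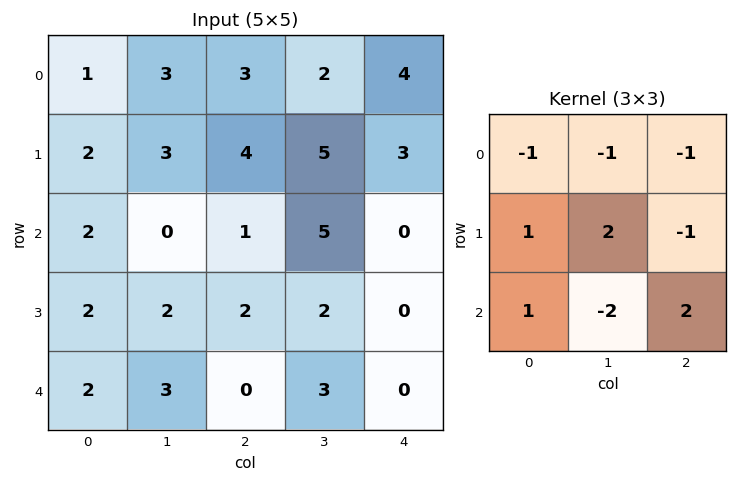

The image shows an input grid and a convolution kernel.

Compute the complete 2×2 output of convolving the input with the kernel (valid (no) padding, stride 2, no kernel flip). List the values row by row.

1 -7
-3 -6

Output[0,0]: The receptive field on the input at this output position is [1 3 3 / 2 3 4 / 2 0 1]. Elementwise product with the kernel and sum: 1·-1 + 3·-1 + 3·-1 + 2·1 + 3·2 + 4·-1 + 2·1 + 0·-2 + 1·2.
Output[0,1]: The receptive field on the input at this output position is [3 2 4 / 4 5 3 / 1 5 0]. Elementwise product with the kernel and sum: 3·-1 + 2·-1 + 4·-1 + 4·1 + 5·2 + 3·-1 + 1·1 + 5·-2 + 0·2.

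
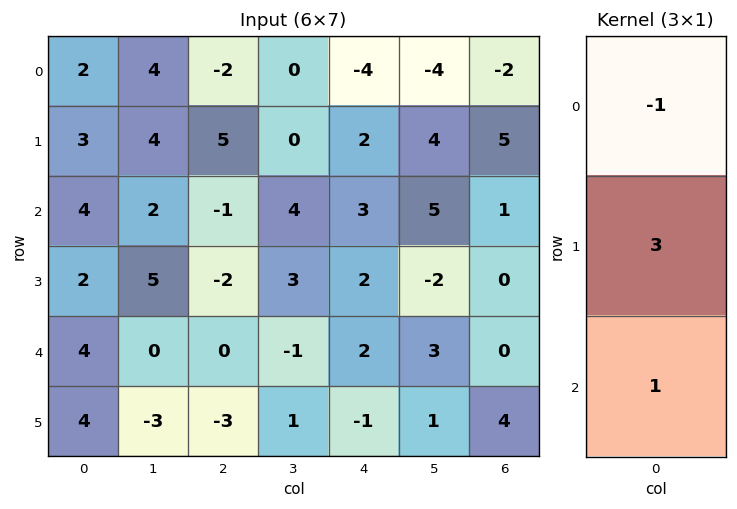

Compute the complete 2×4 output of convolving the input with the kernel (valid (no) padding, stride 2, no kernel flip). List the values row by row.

Output[0,0]: The receptive field on the input at this output position is [2 / 3 / 4]. Elementwise product with the kernel and sum: 2·-1 + 3·3 + 4·1.

11 16 13 18
6 -5 5 -1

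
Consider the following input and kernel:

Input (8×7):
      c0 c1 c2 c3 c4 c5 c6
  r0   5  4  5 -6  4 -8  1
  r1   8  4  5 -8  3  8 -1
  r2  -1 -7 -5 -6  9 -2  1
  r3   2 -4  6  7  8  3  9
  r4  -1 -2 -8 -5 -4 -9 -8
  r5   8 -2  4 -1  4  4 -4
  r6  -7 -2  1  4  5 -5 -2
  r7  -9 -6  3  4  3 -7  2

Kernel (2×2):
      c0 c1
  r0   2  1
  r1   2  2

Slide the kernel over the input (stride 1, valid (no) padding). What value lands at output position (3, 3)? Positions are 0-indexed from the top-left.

The receptive field on the input at this output position is [7 8 / -5 -4]. Elementwise product with the kernel and sum: 7·2 + 8·1 + -5·2 + -4·2.

4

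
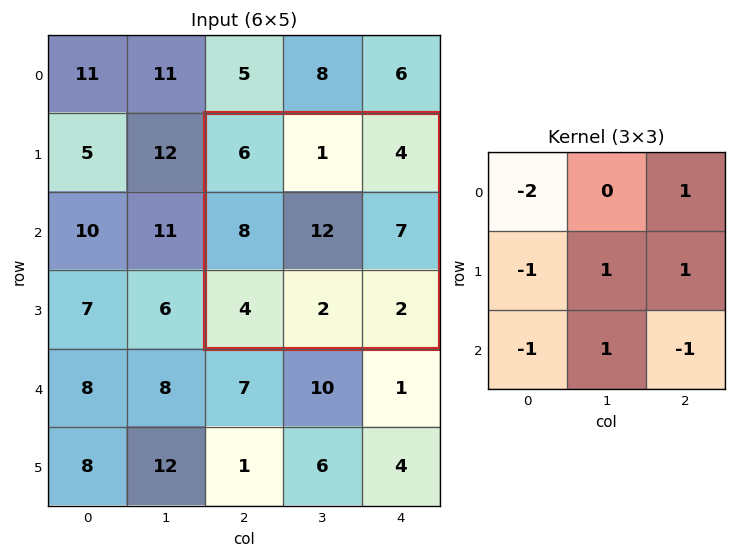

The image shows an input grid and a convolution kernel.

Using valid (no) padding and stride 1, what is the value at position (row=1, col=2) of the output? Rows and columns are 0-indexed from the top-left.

-1

The receptive field on the input at this output position is [6 1 4 / 8 12 7 / 4 2 2]. Elementwise product with the kernel and sum: 6·-2 + 4·1 + 8·-1 + 12·1 + 7·1 + 4·-1 + 2·1 + 2·-1.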